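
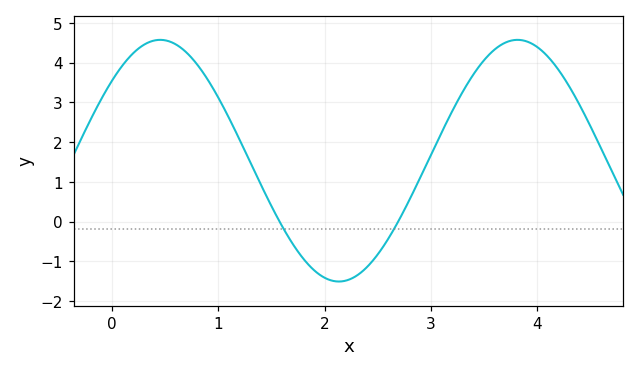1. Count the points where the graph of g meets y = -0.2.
2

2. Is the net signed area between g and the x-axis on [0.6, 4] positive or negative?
positive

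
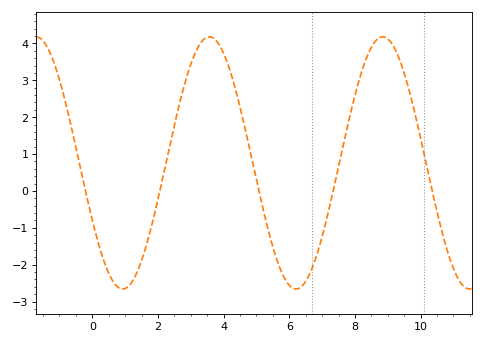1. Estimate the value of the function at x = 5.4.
-1.21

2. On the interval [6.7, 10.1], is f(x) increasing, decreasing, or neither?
neither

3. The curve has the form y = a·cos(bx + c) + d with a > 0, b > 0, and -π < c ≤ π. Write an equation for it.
y = 3.42cos(1.19x + 2.04) + 0.76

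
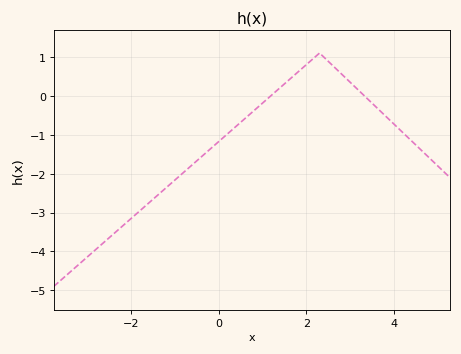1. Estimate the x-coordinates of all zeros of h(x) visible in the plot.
1.19, 3.32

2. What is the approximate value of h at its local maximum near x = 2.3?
1.1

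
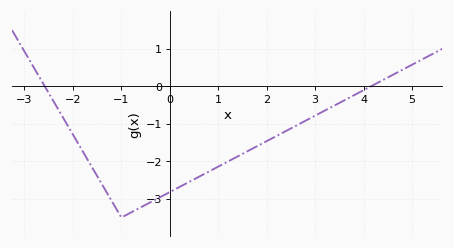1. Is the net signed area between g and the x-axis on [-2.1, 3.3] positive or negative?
negative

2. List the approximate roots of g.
-2.58, 4.15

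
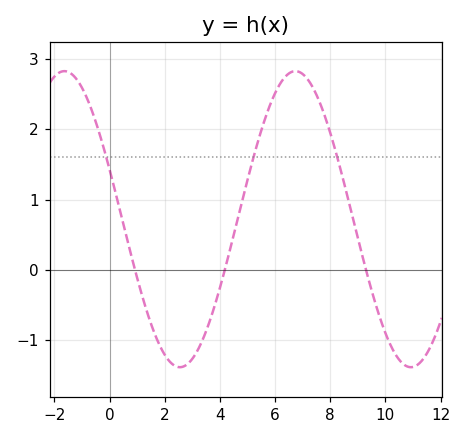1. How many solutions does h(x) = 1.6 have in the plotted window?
3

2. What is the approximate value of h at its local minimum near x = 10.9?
-1.4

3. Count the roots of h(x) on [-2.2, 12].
3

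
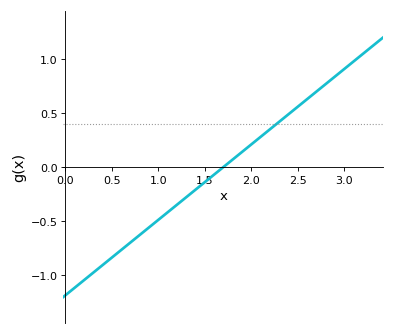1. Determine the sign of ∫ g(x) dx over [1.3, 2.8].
positive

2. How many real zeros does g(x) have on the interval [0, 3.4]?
1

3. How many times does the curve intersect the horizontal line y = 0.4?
1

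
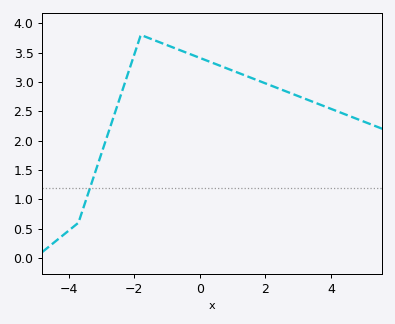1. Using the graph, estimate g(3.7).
2.6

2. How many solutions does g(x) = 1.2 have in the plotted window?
1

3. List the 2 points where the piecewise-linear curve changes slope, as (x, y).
(-3.7, 0.6); (-1.8, 3.8)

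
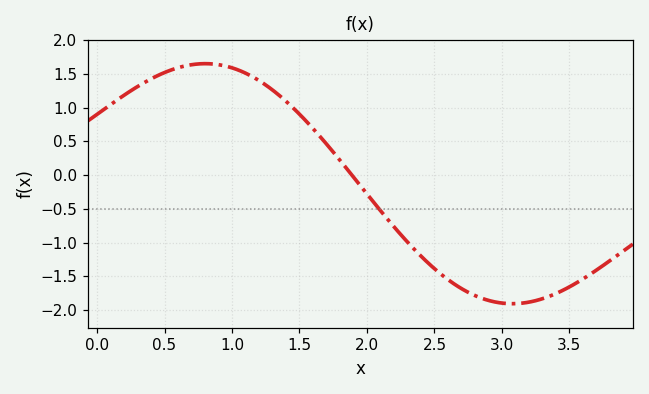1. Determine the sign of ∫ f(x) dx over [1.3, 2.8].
negative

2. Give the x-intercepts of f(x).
1.9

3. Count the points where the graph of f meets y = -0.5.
1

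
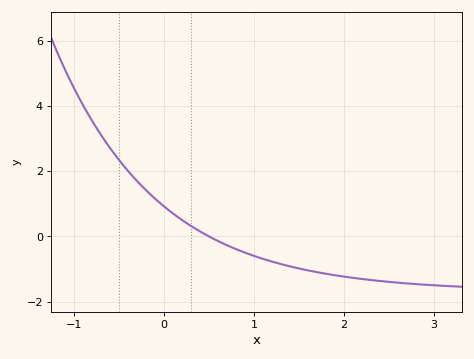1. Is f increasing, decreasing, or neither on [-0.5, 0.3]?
decreasing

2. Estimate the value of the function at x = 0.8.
-0.4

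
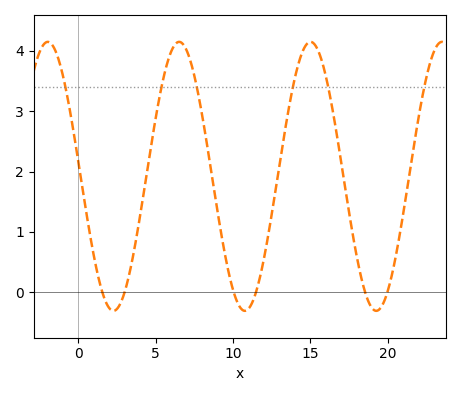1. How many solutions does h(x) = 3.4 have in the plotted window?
6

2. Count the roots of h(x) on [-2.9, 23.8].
6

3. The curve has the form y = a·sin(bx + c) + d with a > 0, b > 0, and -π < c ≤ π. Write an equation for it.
y = 2.23sin(0.74x + 3.03) + 1.92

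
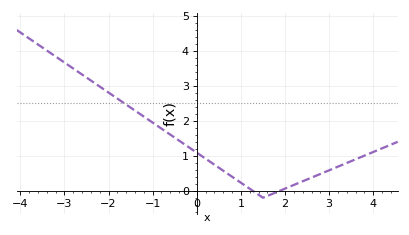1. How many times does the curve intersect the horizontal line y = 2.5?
1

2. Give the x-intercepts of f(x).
1.2, 1.8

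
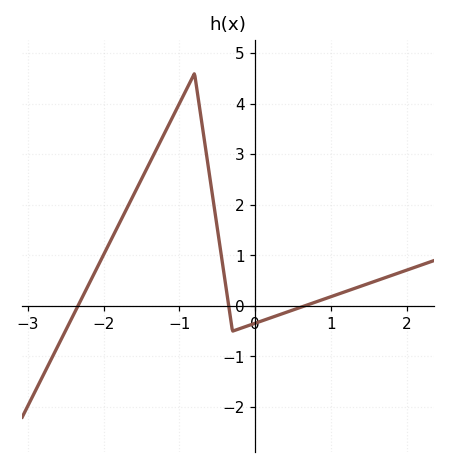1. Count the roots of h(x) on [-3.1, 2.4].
3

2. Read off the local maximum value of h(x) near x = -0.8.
4.6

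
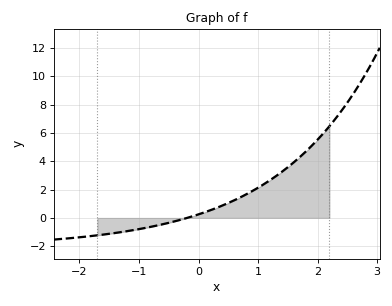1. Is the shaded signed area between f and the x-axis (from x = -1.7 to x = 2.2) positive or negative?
positive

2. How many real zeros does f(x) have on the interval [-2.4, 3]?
1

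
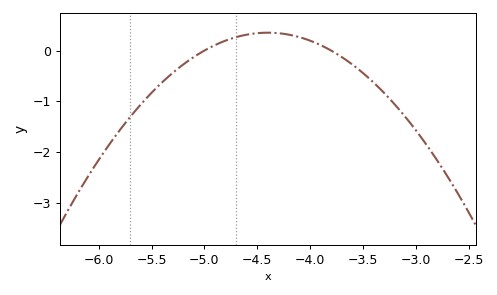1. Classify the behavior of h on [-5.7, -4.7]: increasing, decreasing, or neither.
increasing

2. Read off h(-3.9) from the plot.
0.1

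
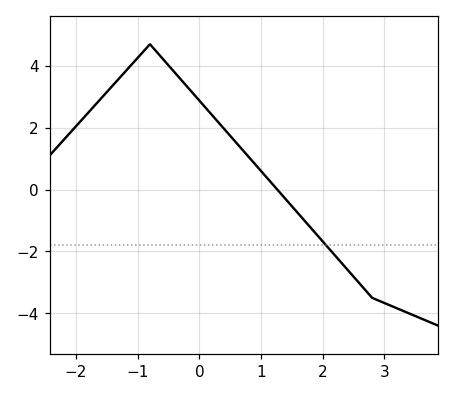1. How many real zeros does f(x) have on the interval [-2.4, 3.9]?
1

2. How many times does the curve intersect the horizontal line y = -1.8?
1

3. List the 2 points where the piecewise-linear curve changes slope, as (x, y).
(-0.8, 4.7); (2.8, -3.5)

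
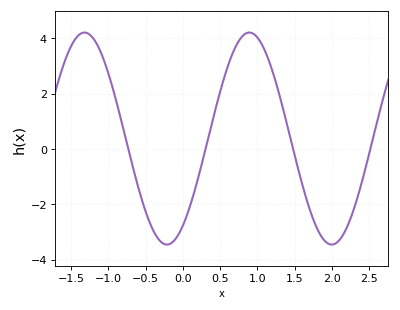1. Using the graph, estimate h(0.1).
-2.02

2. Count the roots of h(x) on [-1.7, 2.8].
4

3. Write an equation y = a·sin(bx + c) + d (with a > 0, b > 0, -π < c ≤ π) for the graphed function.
y = 3.83sin(2.84x - 0.962) + 0.38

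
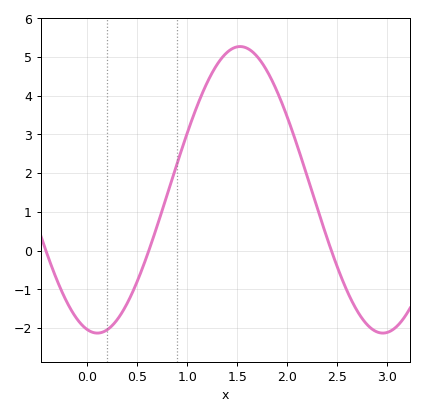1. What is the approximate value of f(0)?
-2.04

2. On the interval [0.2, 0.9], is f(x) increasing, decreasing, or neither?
increasing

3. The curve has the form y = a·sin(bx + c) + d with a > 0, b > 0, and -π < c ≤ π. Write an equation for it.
y = 3.7sin(2.2x - 1.79) + 1.57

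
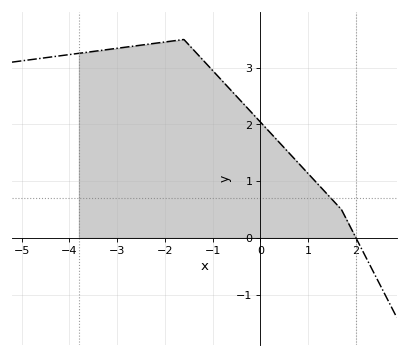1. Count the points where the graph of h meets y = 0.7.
1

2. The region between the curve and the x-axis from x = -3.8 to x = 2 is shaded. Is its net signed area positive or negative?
positive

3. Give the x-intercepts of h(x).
2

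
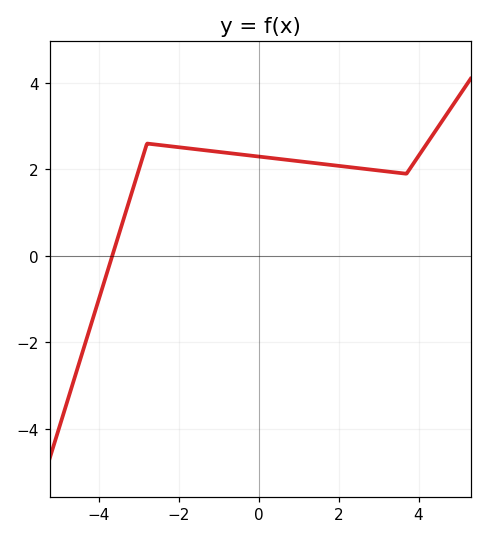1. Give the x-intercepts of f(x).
-3.67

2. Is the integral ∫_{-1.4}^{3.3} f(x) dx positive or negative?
positive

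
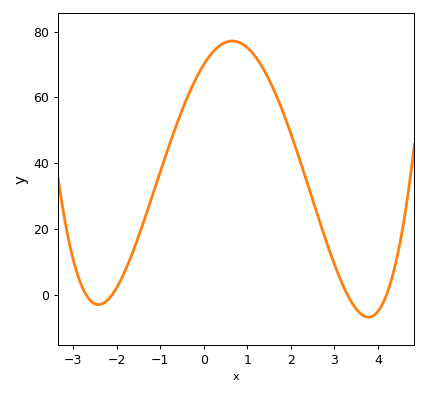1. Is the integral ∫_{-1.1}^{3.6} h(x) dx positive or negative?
positive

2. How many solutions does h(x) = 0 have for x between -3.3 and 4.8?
4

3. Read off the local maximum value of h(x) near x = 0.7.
77.1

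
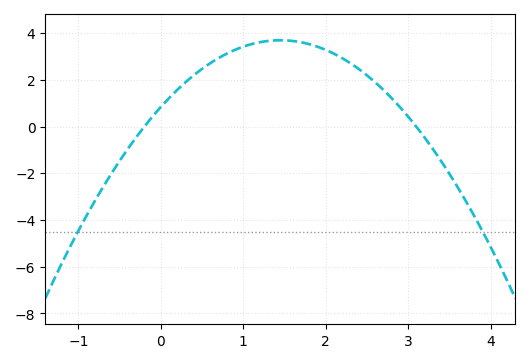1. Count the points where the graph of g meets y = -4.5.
2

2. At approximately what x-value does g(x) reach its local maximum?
1.5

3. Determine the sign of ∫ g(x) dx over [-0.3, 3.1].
positive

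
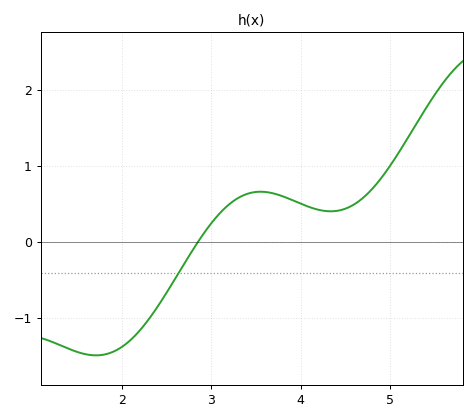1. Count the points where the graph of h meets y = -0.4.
1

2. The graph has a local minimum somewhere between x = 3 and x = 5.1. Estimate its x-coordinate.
4.3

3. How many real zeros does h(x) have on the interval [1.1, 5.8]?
1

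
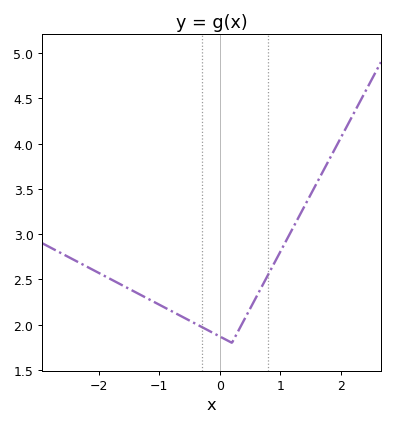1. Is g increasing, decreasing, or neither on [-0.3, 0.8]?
neither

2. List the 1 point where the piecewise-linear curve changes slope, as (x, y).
(0.2, 1.8)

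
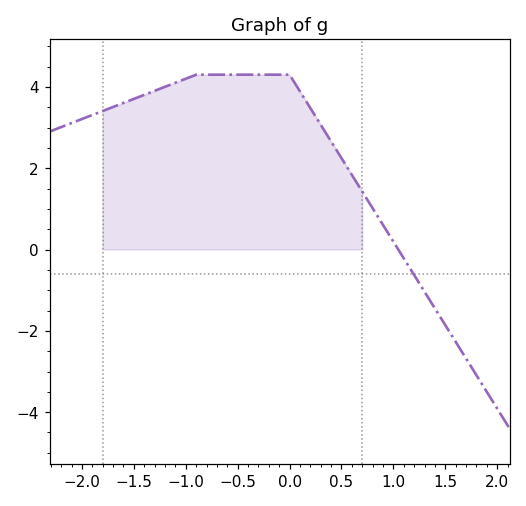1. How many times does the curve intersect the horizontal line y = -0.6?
1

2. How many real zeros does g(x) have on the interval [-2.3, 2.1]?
1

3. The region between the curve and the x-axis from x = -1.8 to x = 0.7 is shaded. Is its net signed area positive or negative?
positive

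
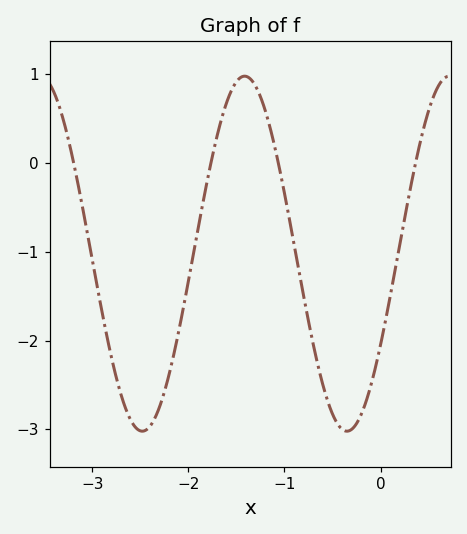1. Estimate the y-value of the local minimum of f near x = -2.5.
-3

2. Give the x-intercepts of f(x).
-3.2, -1.8, -1.1, 0.4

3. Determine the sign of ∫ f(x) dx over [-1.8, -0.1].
negative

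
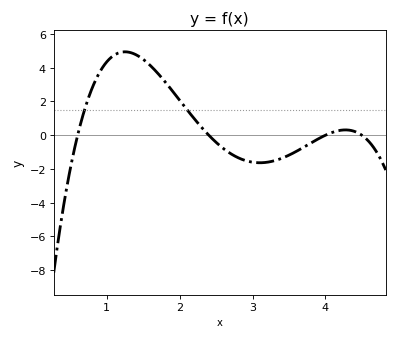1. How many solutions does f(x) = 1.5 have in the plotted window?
2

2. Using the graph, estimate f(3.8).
-0.464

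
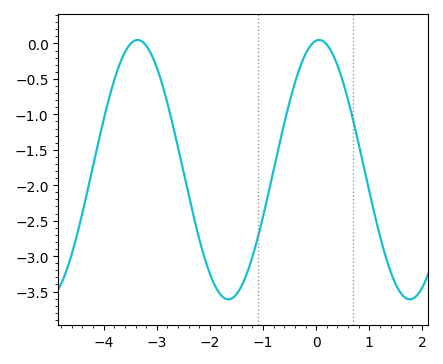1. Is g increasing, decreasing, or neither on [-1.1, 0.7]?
neither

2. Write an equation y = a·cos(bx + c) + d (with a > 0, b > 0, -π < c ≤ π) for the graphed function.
y = 1.83cos(1.8x - 0.1) - 1.78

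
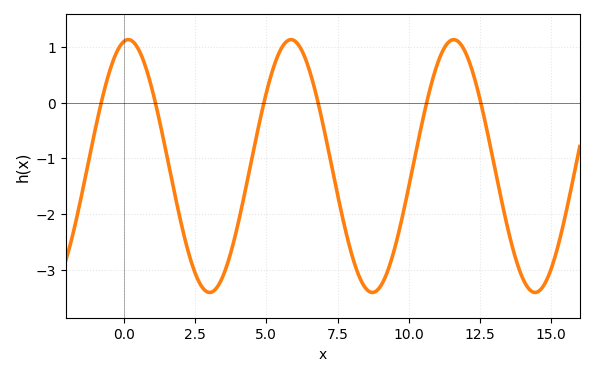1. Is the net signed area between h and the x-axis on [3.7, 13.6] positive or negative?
negative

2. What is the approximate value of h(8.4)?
-3.27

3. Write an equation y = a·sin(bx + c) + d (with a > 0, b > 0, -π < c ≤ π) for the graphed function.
y = 2.27sin(1.1x + 1.4) - 1.14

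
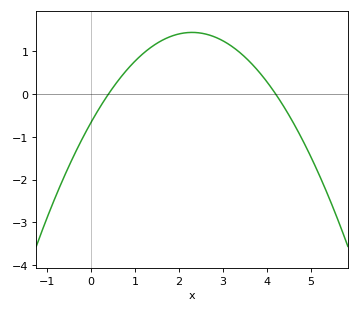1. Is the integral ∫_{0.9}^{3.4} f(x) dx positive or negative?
positive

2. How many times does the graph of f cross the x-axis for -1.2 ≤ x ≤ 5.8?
2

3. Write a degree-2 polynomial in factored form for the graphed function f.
y = -0.4(x - 0.4)(x - 4.2)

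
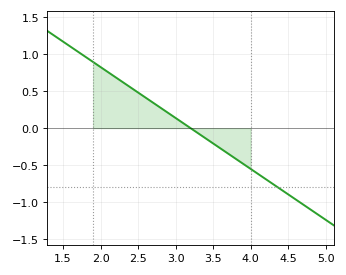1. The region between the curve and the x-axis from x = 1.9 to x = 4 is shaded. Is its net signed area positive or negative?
positive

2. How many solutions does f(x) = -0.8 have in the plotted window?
1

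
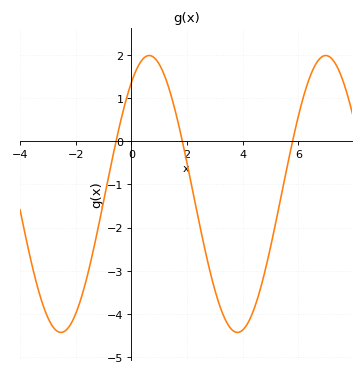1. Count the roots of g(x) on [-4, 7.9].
3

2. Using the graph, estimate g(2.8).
-2.95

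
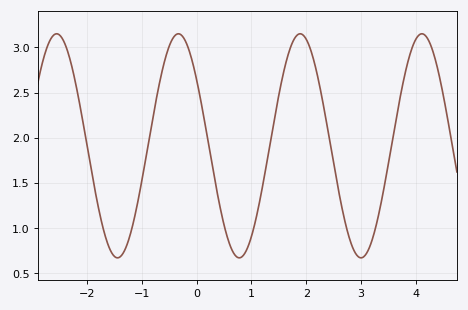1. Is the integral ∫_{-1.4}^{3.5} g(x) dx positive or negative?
positive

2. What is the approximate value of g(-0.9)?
1.87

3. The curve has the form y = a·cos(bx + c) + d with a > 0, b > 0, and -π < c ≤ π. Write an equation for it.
y = 1.24cos(2.83x + 0.94) + 1.91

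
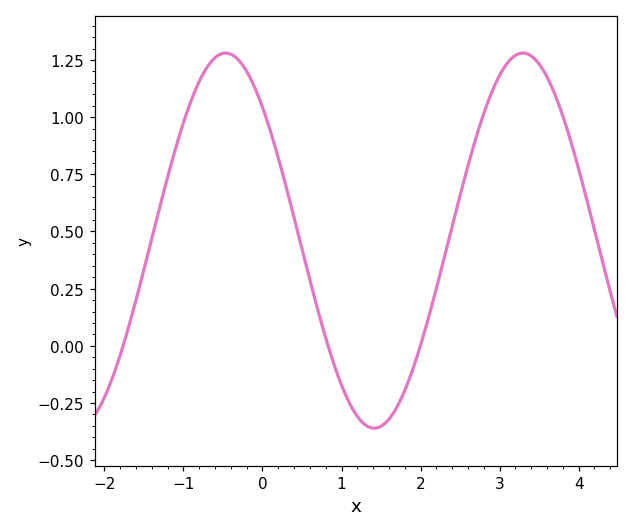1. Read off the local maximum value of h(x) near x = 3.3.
1.28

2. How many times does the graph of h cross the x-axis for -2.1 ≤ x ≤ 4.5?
3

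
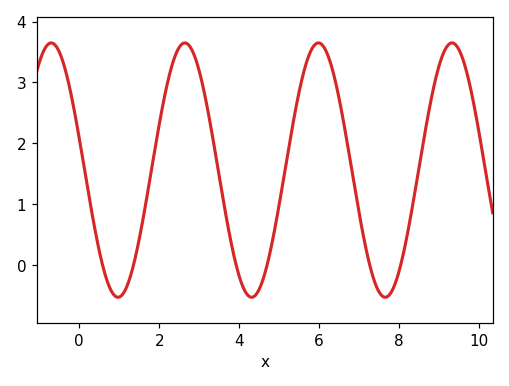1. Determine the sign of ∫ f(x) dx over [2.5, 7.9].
positive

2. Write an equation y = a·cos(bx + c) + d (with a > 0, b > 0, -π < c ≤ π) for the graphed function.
y = 2.09cos(1.88x + 1.32) + 1.56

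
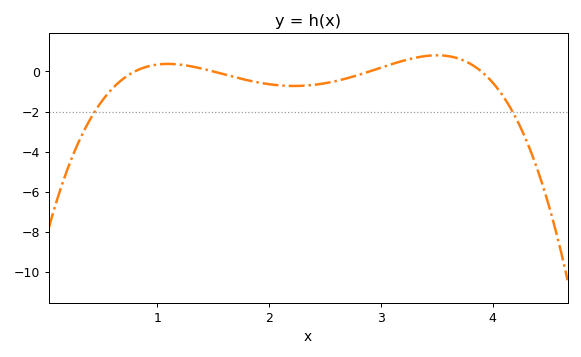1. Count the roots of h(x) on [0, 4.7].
4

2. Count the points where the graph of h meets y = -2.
2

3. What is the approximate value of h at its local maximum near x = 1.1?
0.375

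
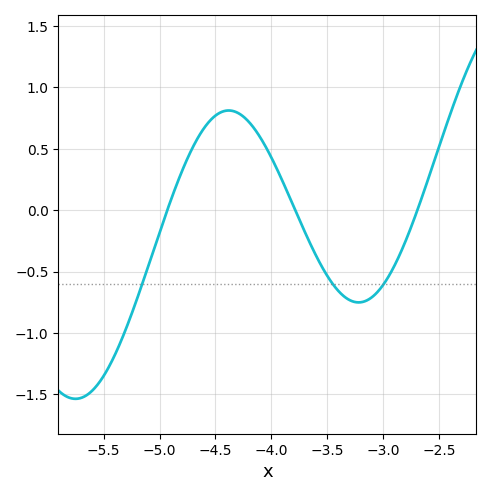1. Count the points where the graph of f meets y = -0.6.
3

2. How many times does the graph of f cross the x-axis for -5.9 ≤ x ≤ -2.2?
3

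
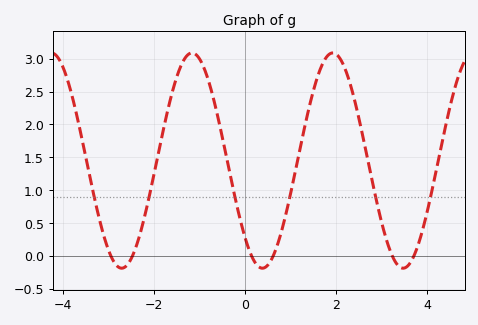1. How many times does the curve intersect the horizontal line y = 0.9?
6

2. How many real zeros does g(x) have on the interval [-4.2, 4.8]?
6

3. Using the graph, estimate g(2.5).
2.1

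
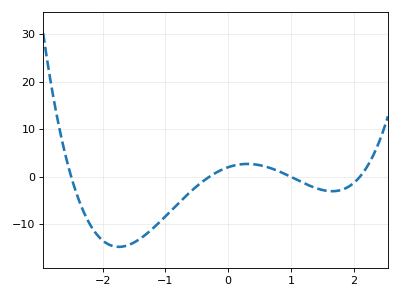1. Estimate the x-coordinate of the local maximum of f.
0.308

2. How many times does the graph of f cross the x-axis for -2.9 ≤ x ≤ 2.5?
4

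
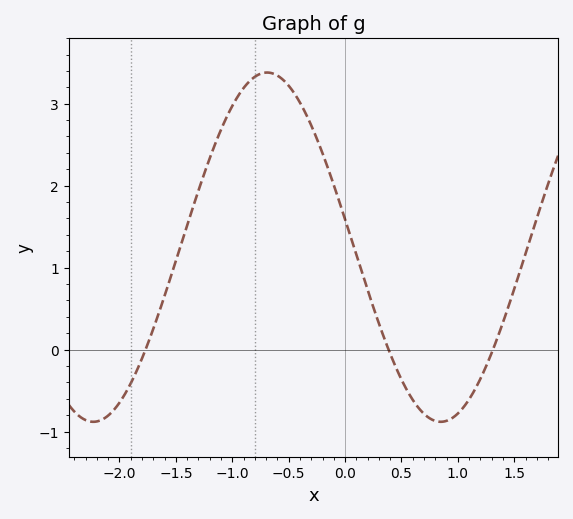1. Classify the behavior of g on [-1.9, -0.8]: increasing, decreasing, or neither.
increasing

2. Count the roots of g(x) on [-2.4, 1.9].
3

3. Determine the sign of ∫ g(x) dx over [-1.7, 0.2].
positive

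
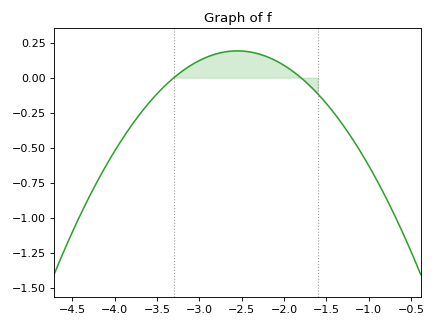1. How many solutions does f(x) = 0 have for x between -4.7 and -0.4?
2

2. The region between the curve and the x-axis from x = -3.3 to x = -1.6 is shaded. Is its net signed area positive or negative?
positive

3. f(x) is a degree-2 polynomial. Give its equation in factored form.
y = -0.34(x + 3.3)(x + 1.8)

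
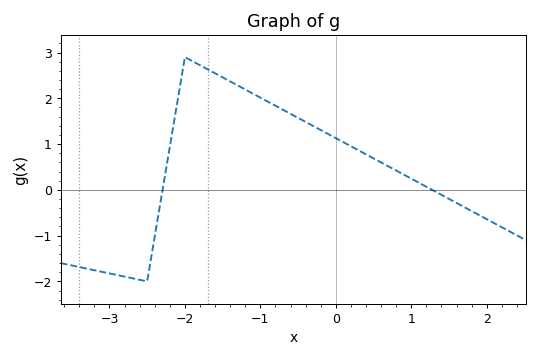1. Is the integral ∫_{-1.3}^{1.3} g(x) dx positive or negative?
positive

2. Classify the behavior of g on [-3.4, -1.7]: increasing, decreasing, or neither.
neither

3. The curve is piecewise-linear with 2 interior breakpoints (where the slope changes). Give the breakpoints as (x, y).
(-2.5, -2); (-2, 2.9)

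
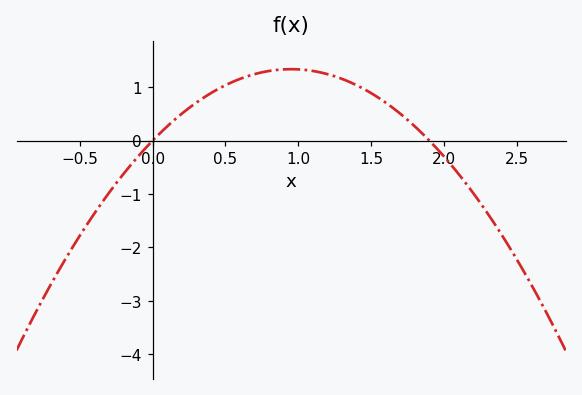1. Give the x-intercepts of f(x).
0, 1.9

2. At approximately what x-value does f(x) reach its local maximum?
0.9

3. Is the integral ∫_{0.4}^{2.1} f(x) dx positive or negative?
positive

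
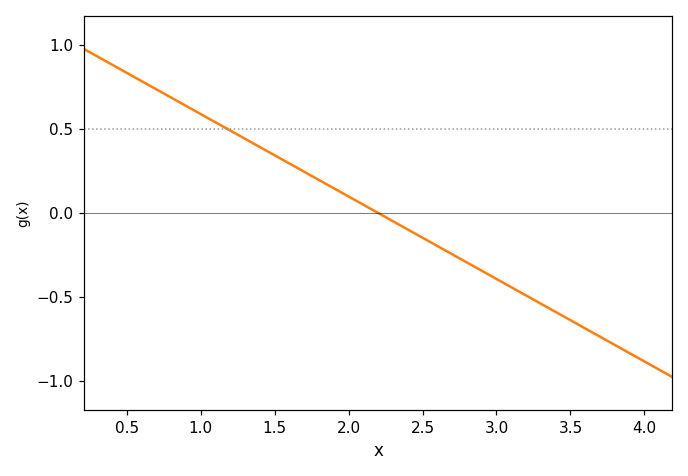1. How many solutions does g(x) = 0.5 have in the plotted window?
1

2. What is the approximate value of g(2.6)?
-0.2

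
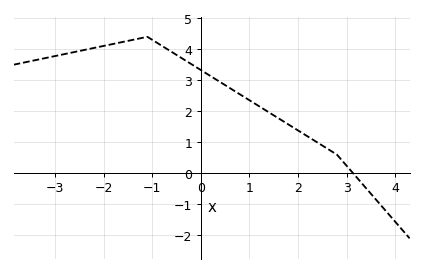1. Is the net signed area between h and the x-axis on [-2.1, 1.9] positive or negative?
positive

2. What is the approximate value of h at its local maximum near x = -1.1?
4.4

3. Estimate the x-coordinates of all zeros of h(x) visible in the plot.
3.2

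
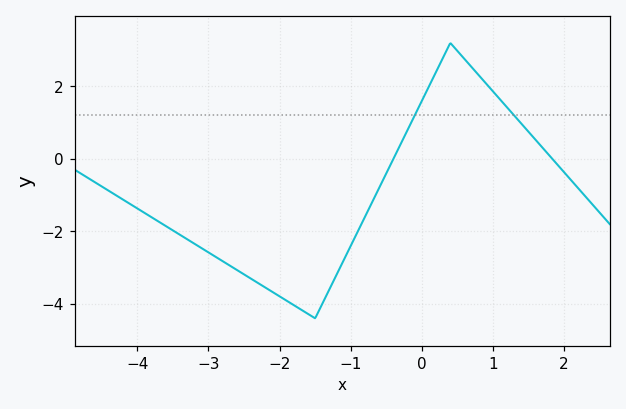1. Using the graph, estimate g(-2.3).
-3.4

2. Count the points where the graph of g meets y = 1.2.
2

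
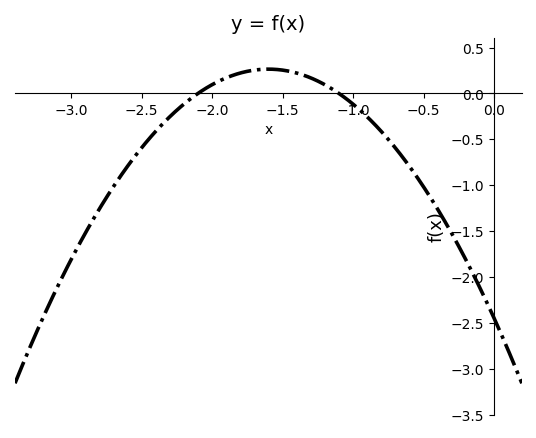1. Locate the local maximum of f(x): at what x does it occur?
-1.6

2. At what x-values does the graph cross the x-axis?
-2.1, -1.1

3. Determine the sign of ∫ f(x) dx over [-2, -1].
positive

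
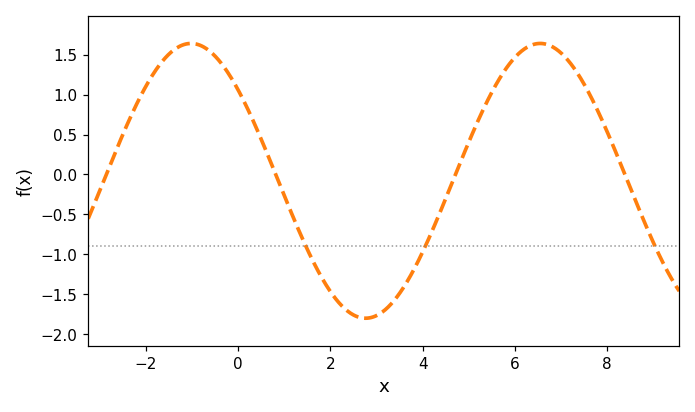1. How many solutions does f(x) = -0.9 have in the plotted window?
3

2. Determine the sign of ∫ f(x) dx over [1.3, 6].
negative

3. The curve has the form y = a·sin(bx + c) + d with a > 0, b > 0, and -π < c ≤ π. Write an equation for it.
y = 1.72sin(0.83x + 2.42) - 0.08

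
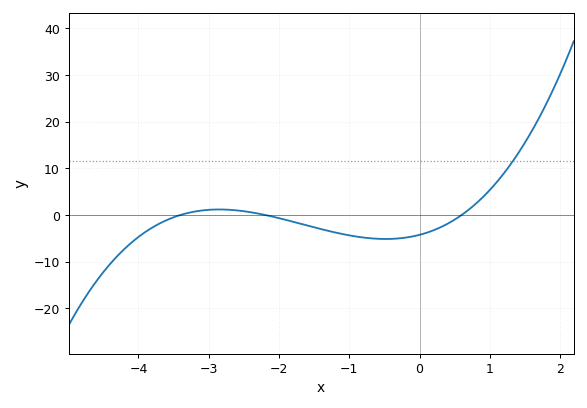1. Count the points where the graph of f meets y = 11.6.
1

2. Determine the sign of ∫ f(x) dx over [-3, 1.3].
negative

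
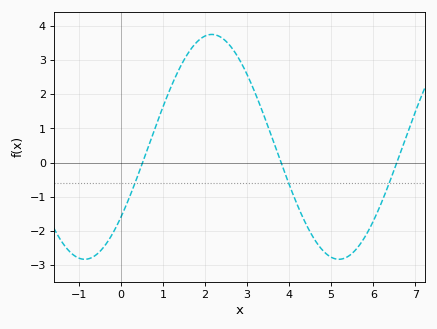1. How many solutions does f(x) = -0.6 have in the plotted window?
3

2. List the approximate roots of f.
0.6, 3.8, 6.6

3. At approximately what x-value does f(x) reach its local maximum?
2.2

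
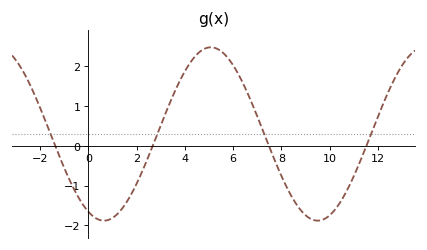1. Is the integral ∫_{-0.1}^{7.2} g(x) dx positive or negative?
positive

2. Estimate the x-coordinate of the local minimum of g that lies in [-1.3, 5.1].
0.6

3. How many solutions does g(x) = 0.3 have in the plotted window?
4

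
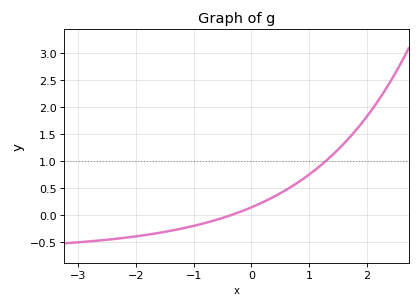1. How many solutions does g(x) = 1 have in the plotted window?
1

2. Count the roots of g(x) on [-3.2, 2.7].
1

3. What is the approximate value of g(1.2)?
0.9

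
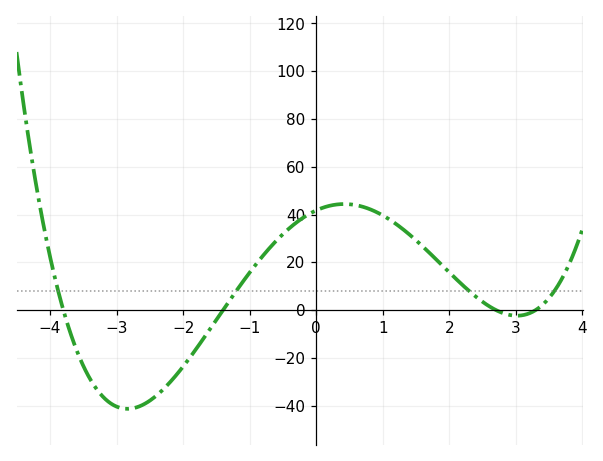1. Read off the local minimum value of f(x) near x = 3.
-2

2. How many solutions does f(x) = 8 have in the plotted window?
4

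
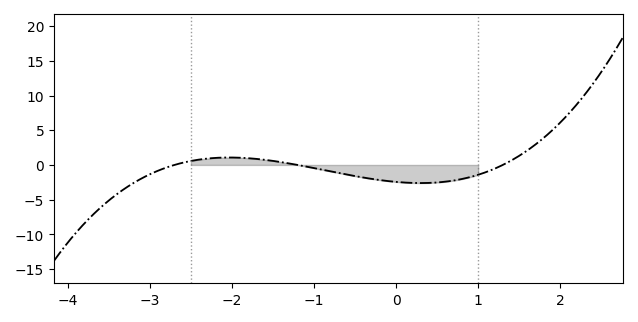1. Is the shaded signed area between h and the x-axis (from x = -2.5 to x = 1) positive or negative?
negative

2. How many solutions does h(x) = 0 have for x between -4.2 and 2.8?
3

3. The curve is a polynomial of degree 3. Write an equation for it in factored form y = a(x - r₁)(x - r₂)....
y = 0.58(x + 2.7)(x + 1.2)(x - 1.3)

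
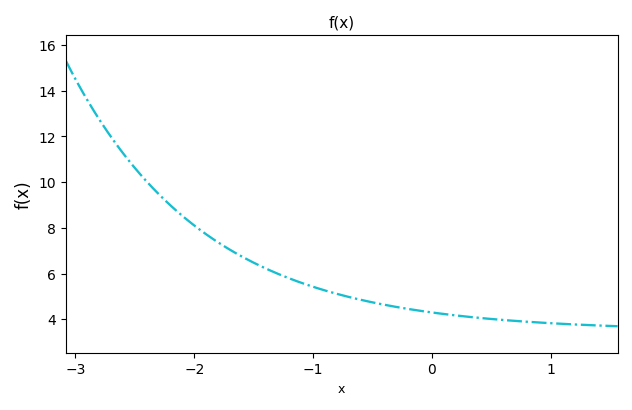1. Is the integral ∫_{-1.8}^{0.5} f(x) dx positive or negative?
positive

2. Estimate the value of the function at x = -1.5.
6.48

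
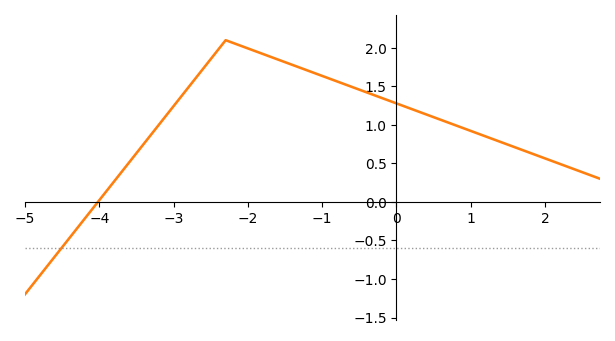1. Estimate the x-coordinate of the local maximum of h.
-2.3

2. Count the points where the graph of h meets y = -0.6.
1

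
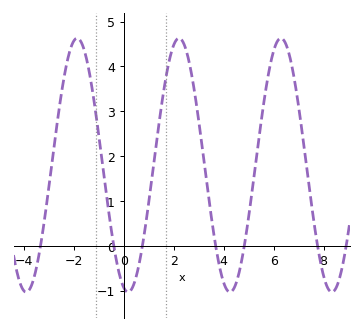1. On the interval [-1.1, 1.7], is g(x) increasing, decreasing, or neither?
neither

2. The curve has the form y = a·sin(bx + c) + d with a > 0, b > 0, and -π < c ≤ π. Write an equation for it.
y = 2.83sin(1.5x - 1.8) + 1.8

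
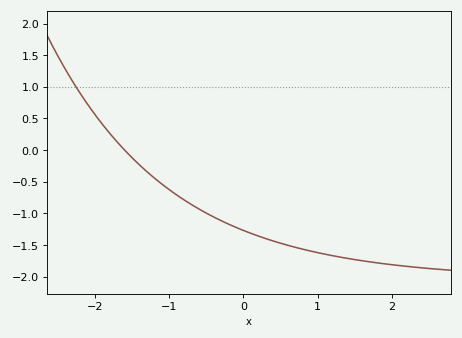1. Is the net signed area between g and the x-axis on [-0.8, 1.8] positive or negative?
negative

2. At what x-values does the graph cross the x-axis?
-1.6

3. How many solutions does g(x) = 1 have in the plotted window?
1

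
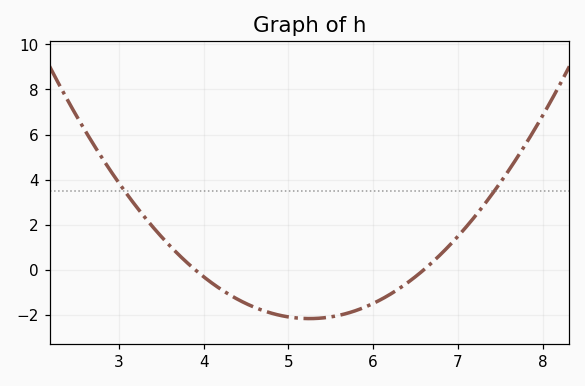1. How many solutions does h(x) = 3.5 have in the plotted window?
2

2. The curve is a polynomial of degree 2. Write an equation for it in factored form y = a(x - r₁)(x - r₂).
y = 1.19(x - 3.9)(x - 6.6)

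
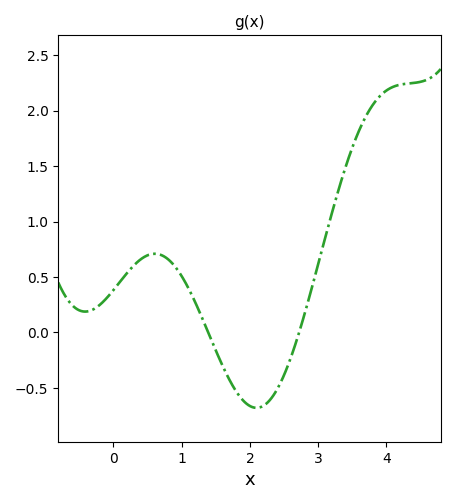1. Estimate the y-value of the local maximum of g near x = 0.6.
0.709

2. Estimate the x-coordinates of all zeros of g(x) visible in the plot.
1.39, 2.72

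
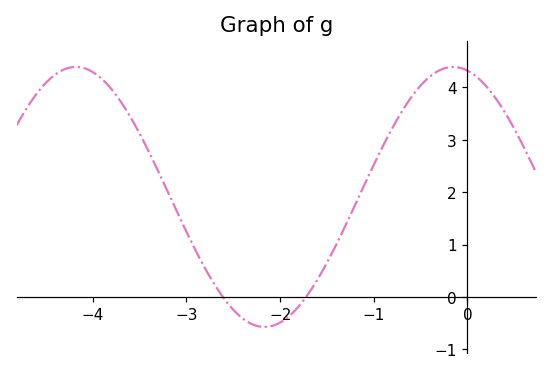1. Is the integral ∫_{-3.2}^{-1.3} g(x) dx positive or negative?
positive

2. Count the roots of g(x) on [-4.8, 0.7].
2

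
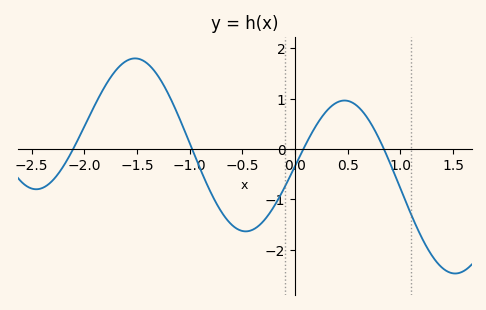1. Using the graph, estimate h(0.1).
0.088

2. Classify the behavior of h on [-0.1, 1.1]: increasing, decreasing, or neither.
neither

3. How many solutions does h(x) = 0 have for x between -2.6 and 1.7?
4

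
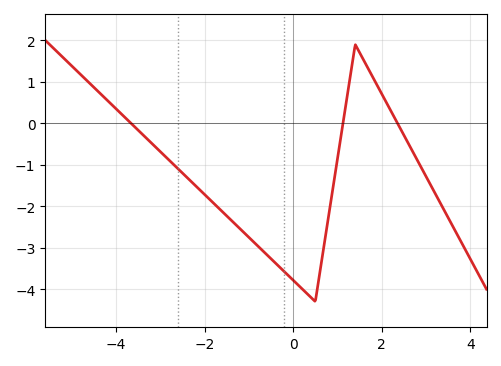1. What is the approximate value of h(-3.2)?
-0.5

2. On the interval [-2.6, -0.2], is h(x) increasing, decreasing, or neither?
decreasing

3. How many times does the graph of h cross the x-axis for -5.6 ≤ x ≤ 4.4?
3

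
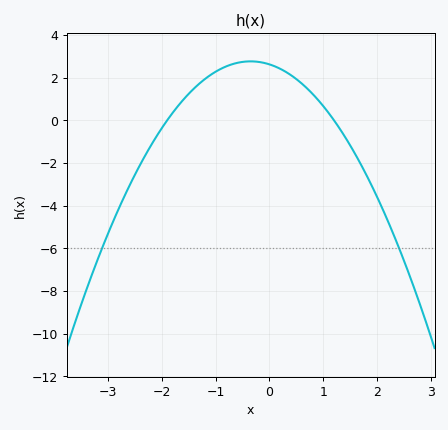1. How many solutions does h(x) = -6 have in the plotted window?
2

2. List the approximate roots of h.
-1.9, 1.2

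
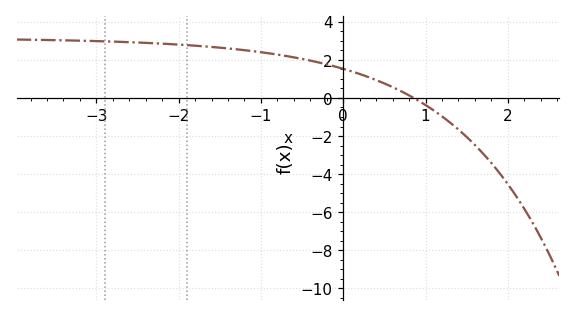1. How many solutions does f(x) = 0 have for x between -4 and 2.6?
1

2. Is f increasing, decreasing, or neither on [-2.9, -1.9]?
decreasing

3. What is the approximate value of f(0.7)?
0.4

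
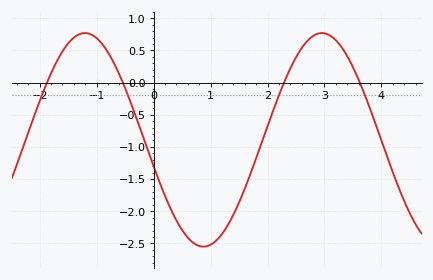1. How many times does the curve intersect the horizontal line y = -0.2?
4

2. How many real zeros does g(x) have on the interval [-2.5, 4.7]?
4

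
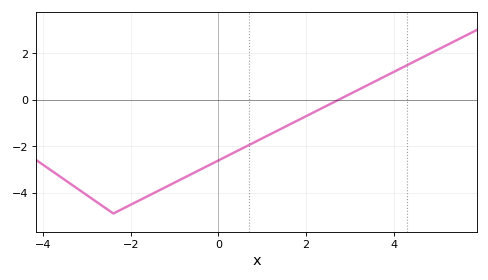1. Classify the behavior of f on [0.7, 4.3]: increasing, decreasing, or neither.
increasing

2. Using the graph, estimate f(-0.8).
-3.38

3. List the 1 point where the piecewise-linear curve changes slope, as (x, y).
(-2.4, -4.9)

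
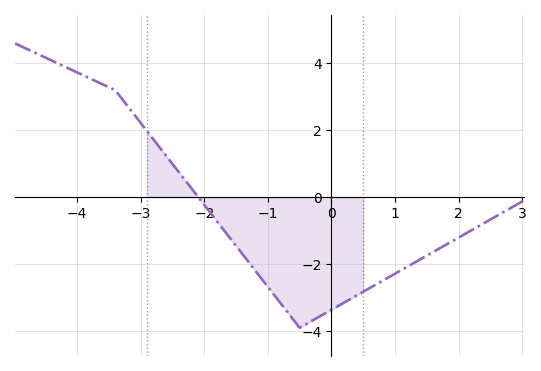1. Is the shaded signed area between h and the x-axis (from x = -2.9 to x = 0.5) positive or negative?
negative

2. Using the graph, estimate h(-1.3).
-1.94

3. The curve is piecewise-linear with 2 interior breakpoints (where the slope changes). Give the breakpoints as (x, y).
(-3.4, 3.2); (-0.5, -3.9)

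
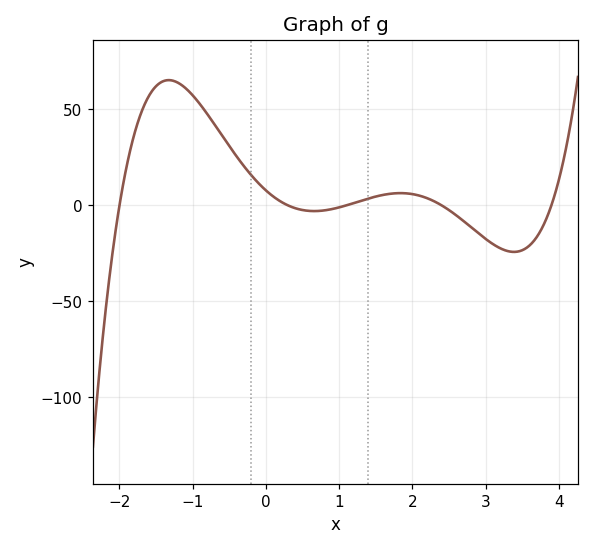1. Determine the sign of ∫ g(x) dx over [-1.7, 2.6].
positive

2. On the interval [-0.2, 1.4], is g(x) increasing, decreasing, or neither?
neither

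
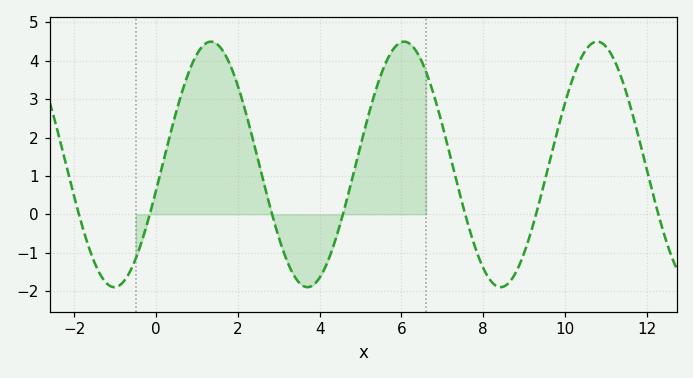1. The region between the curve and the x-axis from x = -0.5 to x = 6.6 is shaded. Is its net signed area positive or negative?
positive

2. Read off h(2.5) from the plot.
1.4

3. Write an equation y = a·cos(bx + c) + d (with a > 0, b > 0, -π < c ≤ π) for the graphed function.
y = 3.2cos(1.3x - 1.8) + 1.3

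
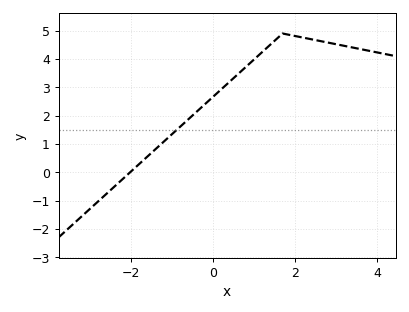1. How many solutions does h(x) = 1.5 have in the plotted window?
1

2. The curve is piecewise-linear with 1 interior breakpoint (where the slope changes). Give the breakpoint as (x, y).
(1.7, 4.9)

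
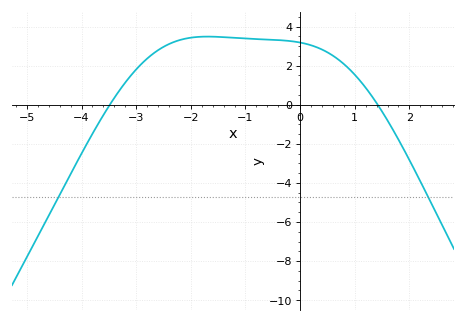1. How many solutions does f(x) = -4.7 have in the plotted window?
2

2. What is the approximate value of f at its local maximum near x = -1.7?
3.4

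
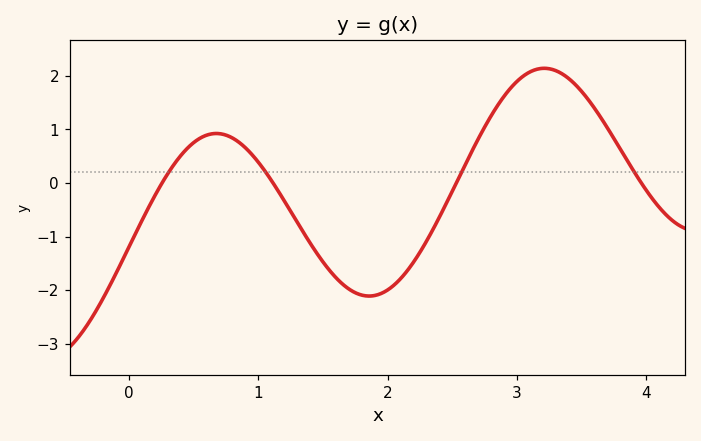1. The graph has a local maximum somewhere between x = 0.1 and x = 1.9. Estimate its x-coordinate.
0.7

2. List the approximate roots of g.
0.3, 1.1, 2.5, 4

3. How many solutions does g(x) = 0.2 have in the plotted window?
4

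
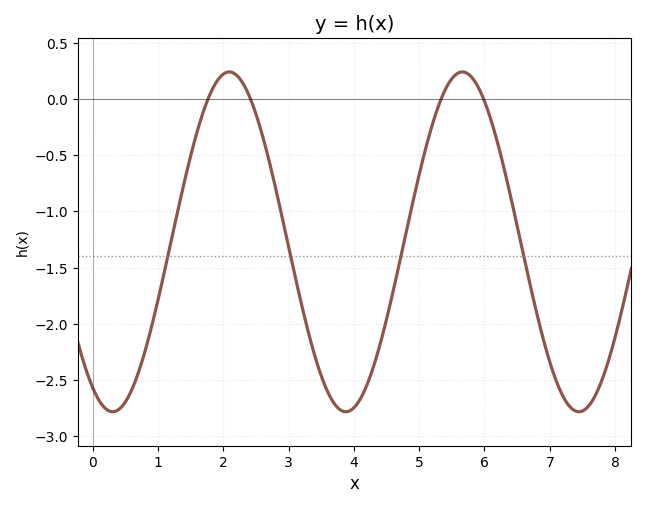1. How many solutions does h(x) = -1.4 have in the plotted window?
4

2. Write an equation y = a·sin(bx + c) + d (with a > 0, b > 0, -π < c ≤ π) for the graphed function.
y = 1.51sin(1.76x - 2.11) - 1.27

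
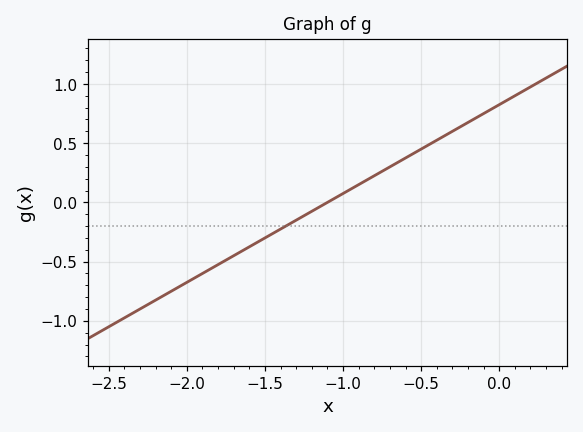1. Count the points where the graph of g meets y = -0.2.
1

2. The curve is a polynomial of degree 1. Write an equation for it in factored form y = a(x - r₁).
y = 0.75(x + 1.1)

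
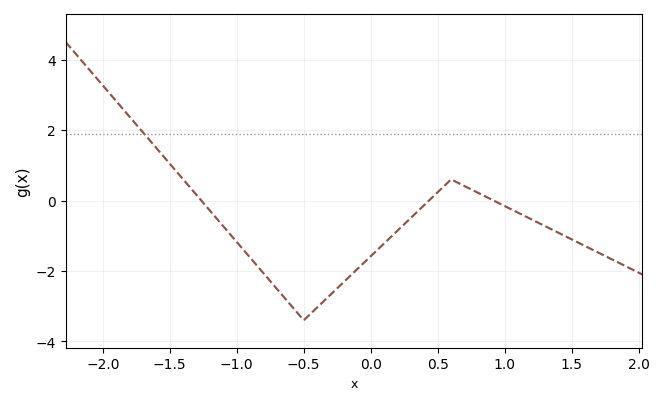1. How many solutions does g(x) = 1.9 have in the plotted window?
1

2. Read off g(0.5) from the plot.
0.236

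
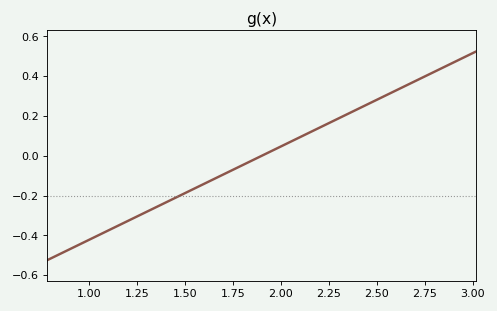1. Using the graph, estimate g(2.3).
0.18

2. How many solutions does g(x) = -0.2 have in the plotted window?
1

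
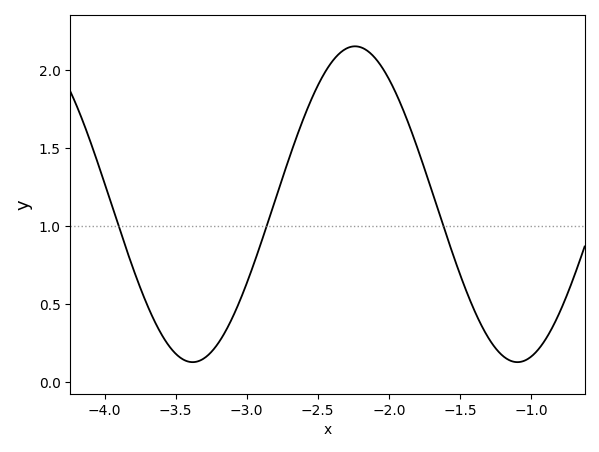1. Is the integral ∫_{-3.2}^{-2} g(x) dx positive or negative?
positive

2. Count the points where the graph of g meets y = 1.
3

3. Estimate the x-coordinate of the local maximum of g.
-2.25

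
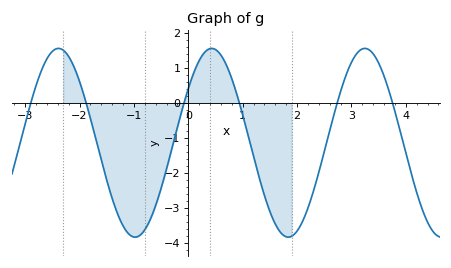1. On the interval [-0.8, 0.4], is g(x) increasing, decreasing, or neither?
increasing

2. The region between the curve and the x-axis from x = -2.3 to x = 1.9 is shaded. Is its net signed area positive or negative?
negative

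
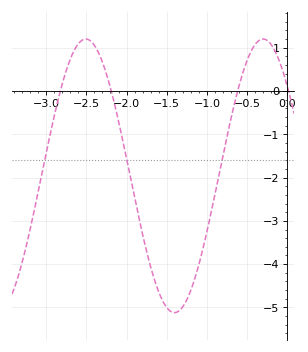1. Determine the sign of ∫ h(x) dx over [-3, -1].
negative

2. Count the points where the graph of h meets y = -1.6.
3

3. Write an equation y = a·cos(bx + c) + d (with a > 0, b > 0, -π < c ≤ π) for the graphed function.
y = 3.16cos(2.85x + 0.862) - 1.96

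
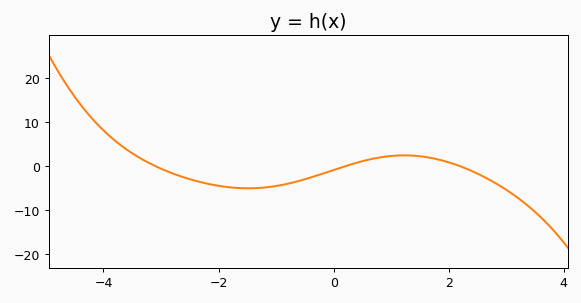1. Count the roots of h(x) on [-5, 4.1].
3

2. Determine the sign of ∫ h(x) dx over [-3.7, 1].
negative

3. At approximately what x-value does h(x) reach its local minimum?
-1.4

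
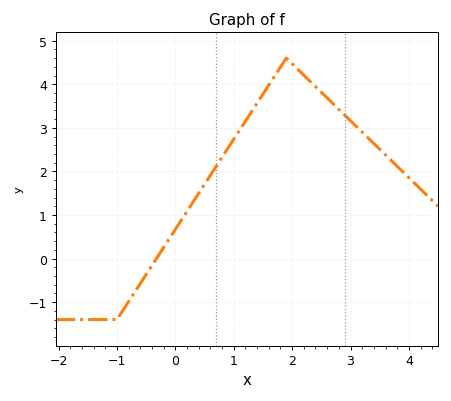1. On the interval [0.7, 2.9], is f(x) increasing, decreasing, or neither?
neither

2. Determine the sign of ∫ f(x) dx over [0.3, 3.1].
positive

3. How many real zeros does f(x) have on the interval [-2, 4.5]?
1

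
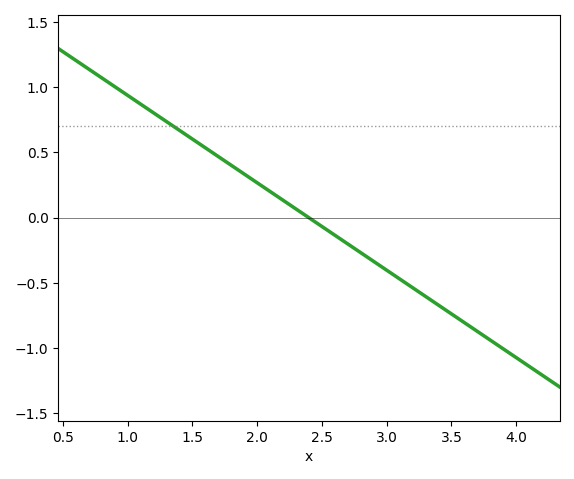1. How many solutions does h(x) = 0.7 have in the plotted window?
1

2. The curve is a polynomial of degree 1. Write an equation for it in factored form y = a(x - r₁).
y = -0.67(x - 2.4)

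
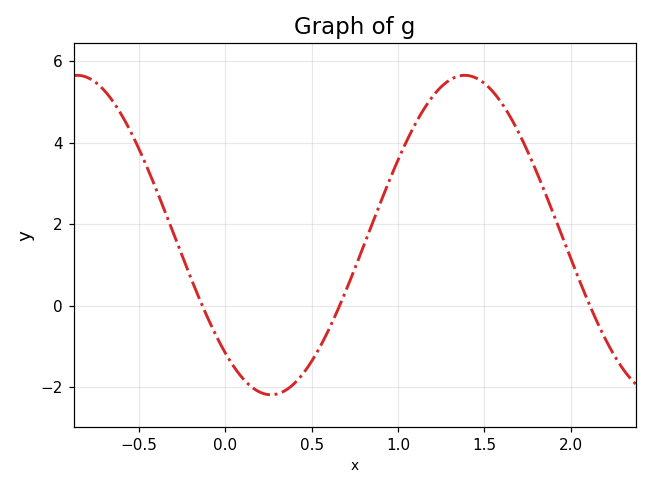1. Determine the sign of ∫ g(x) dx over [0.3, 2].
positive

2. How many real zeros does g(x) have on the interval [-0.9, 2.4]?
3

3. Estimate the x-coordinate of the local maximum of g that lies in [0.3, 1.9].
1.4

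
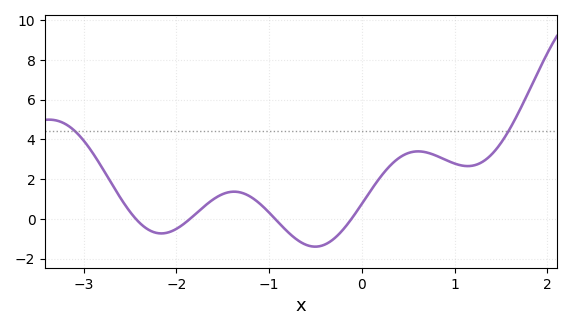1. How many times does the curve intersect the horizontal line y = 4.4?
2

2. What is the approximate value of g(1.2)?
2.68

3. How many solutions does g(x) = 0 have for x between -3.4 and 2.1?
4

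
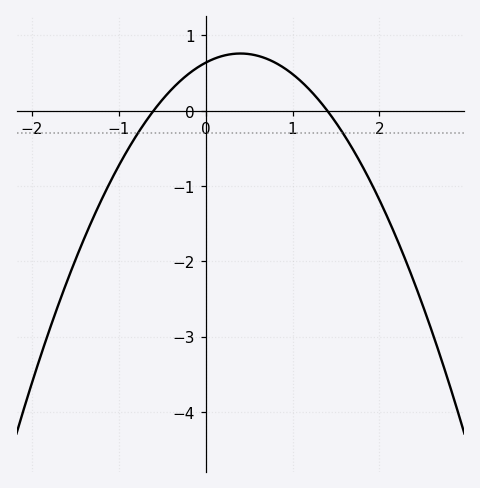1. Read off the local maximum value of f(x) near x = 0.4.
0.76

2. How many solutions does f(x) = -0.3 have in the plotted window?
2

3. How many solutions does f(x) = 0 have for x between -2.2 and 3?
2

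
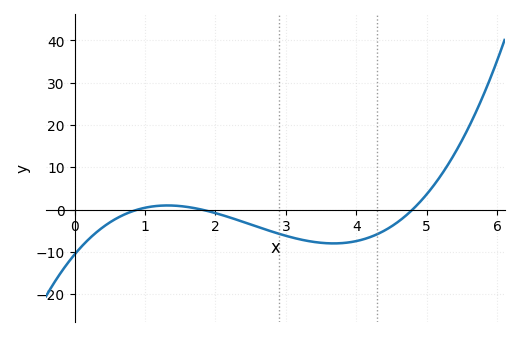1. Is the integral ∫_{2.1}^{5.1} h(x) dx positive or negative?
negative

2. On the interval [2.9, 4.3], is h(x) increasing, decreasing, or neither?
neither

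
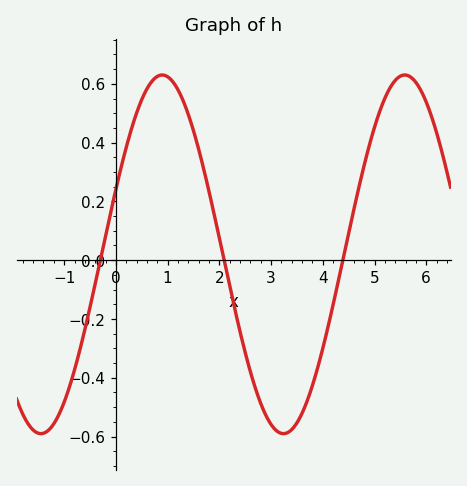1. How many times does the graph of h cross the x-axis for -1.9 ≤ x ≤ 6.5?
3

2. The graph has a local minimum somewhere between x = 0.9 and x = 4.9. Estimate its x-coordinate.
3.2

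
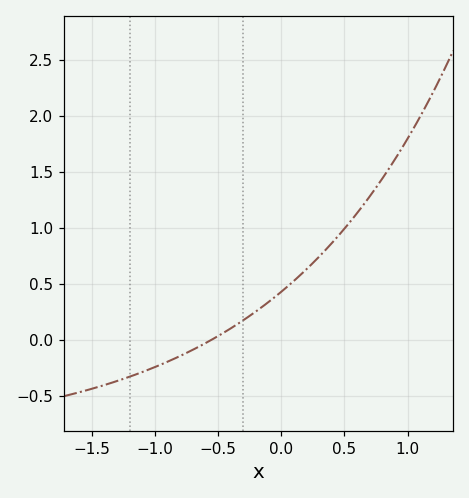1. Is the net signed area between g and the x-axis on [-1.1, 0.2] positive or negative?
positive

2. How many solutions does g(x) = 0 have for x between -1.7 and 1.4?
1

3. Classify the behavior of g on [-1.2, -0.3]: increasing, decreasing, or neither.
increasing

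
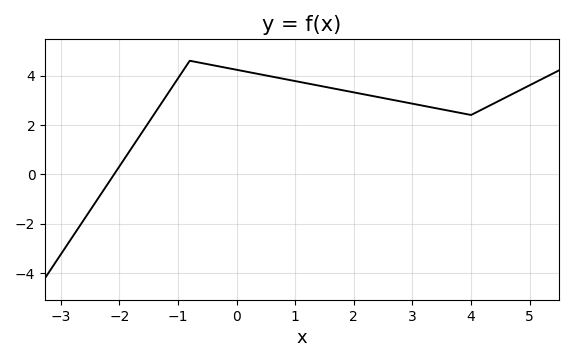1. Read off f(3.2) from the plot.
2.77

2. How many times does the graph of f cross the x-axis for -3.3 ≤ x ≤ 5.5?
1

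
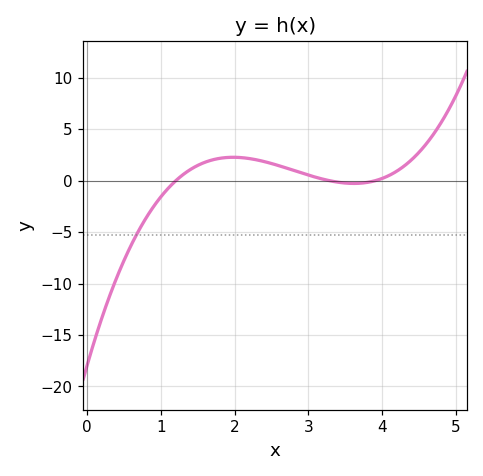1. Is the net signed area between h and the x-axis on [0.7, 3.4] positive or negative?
positive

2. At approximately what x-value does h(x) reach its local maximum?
2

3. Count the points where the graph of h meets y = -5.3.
1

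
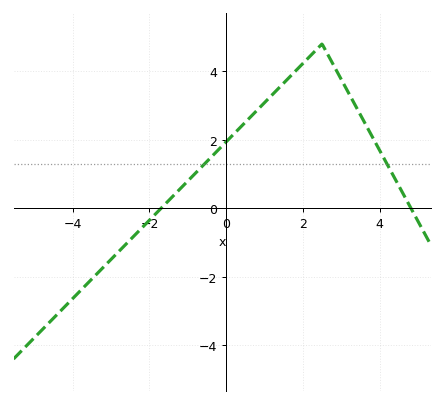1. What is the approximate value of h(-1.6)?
0.11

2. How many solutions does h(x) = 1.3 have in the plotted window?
2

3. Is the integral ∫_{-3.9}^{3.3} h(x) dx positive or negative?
positive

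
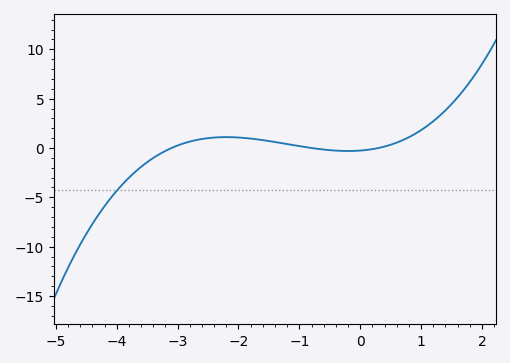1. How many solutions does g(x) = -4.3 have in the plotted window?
1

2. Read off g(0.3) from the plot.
0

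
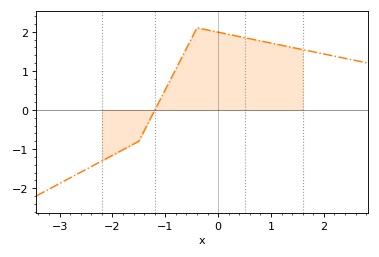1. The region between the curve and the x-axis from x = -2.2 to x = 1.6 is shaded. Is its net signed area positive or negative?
positive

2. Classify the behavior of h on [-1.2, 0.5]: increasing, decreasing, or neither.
neither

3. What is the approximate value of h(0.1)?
1.96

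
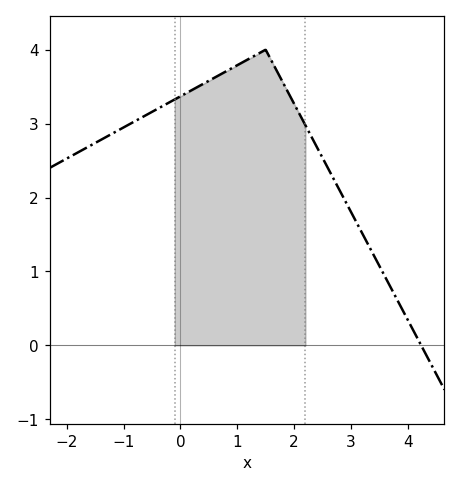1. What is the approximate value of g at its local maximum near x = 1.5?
4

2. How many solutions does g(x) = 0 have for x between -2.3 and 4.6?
1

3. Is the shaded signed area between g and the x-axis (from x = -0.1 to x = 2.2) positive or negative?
positive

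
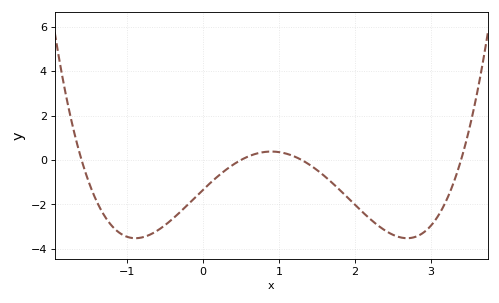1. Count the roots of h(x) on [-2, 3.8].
4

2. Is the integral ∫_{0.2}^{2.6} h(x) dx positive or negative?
negative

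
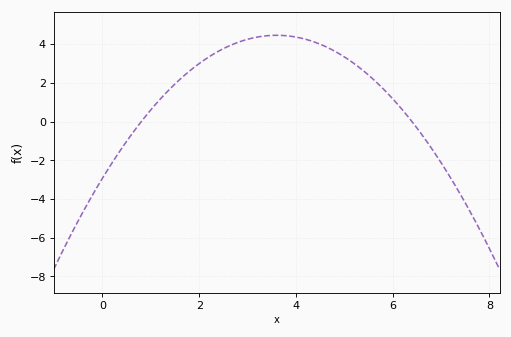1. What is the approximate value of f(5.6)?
2.2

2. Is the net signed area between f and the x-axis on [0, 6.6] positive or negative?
positive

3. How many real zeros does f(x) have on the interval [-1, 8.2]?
2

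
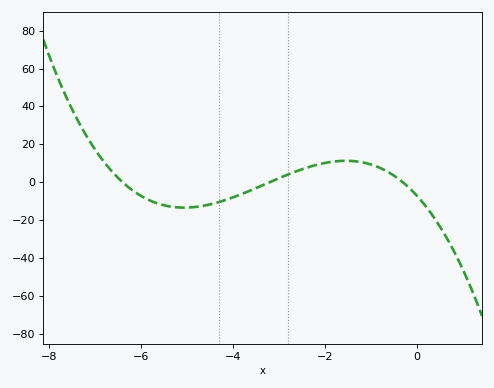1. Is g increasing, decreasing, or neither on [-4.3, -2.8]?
increasing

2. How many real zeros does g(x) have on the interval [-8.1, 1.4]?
3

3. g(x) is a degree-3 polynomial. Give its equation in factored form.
y = -1.13(x + 6.4)(x + 3.2)(x + 0.3)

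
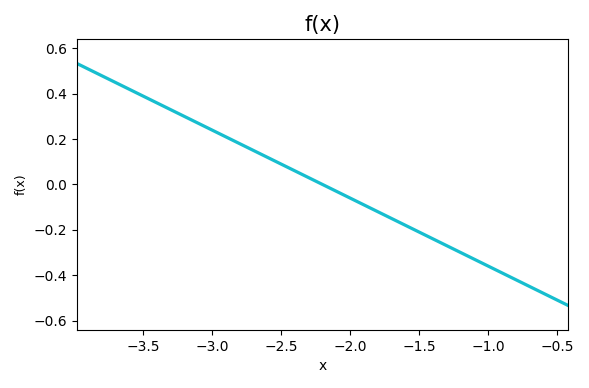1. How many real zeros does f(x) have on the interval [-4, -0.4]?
1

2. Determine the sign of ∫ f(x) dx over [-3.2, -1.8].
positive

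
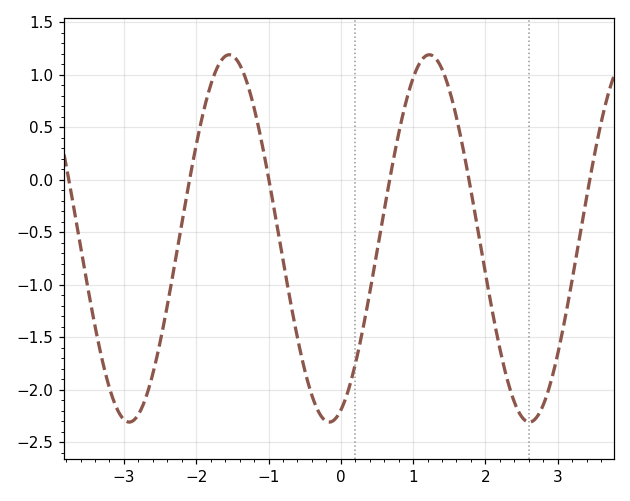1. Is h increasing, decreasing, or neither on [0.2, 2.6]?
neither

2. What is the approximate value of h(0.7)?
0.1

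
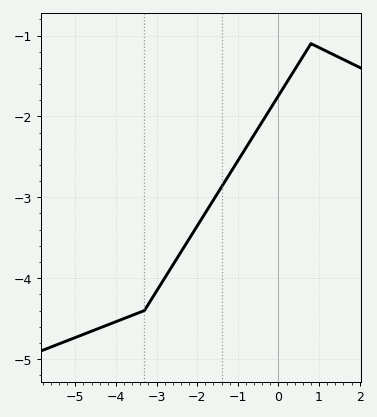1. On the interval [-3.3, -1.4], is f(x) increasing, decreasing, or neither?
increasing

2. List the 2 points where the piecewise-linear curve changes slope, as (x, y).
(-3.3, -4.4); (0.8, -1.1)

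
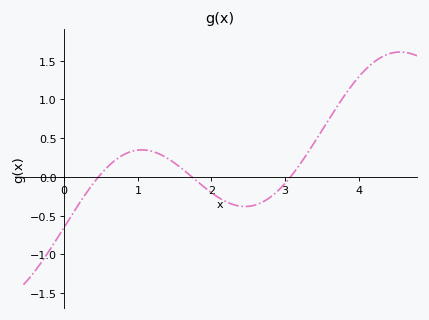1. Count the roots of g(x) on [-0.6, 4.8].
3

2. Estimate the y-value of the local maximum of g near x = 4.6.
1.6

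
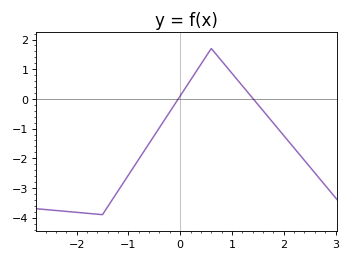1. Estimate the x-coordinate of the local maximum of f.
0.6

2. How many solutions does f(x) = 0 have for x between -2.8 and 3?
2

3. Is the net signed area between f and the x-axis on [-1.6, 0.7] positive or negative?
negative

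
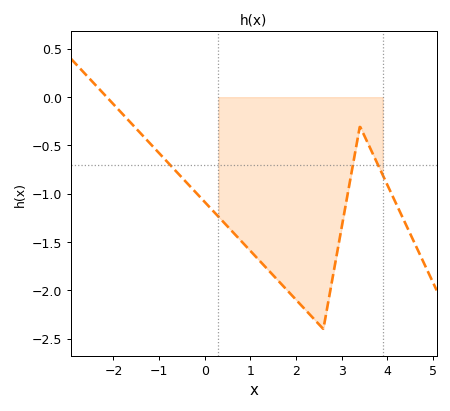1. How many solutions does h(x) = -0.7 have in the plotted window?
3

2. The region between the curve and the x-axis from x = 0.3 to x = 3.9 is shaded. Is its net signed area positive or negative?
negative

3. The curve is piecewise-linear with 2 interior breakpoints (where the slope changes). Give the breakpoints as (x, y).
(2.6, -2.4); (3.4, -0.3)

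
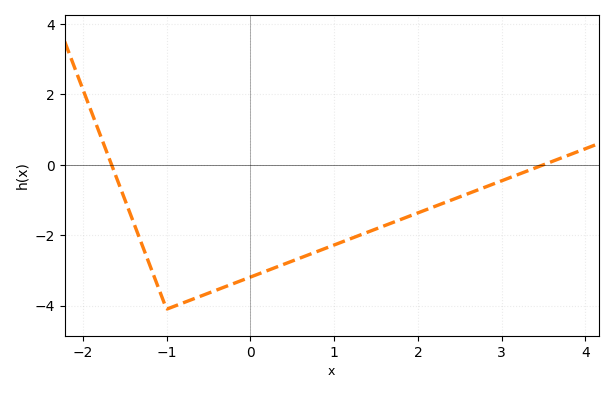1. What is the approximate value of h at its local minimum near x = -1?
-4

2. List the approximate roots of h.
-1.7, 3.5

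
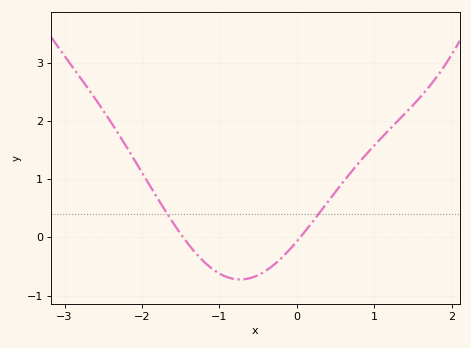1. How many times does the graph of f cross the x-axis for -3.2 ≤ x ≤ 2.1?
2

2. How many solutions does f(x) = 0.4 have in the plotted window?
2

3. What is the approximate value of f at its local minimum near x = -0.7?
-0.724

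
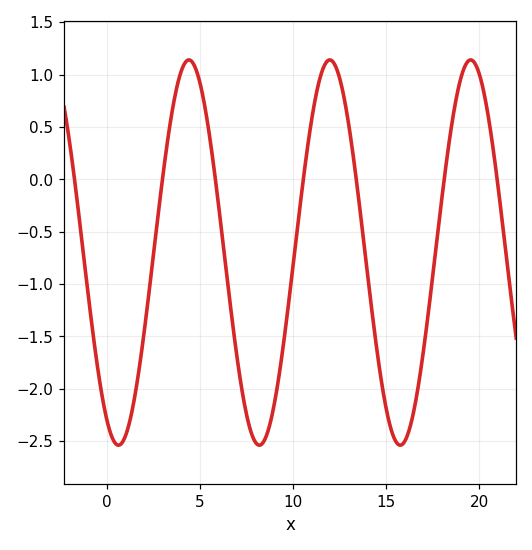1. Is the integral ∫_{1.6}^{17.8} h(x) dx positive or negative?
negative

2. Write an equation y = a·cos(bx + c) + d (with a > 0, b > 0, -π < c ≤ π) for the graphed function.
y = 1.84cos(0.83x + 2.6) - 0.7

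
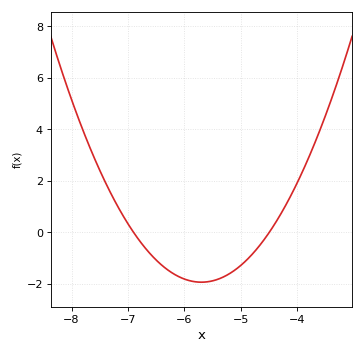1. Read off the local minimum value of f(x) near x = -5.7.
-2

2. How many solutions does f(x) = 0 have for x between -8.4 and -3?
2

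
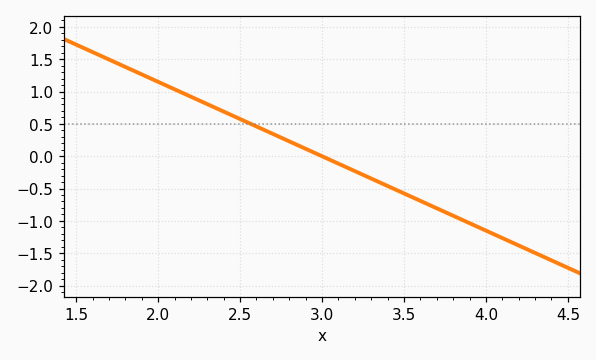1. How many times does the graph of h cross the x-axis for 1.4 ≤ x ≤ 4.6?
1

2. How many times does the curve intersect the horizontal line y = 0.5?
1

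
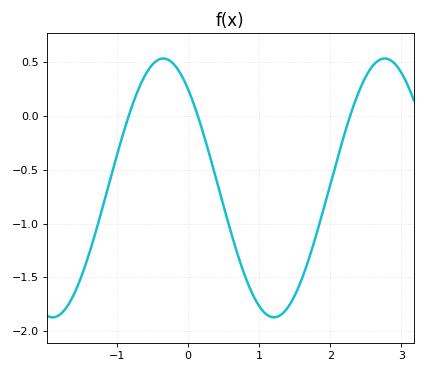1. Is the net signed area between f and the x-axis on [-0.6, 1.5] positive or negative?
negative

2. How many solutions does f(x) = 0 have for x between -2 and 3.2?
3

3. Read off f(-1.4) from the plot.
-1.3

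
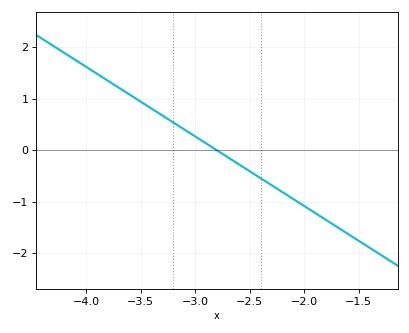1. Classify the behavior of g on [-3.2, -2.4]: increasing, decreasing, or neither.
decreasing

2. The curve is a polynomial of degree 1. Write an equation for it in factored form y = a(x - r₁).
y = -1.35(x + 2.8)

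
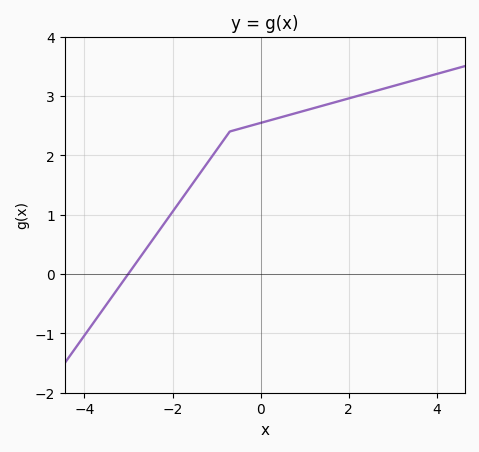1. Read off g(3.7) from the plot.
3.3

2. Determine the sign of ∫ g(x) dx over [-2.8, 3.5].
positive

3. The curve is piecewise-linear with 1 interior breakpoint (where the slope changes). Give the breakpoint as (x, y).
(-0.7, 2.4)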